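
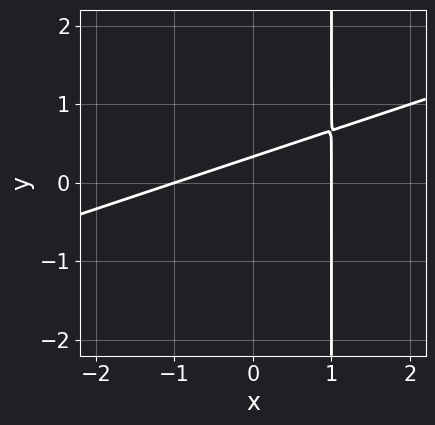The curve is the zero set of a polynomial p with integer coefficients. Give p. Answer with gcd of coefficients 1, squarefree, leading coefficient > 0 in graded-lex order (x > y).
x^2 - 3*x*y + 3*y - 1

(a) Degree: no degree-1 curve has this shape, so deg p = 2.
(b) Observable constraints: among the integer gridlines, it crosses the x-axis at x ∈ {-1, 1}.
(c) Together with the visible shape, these determine p as stated.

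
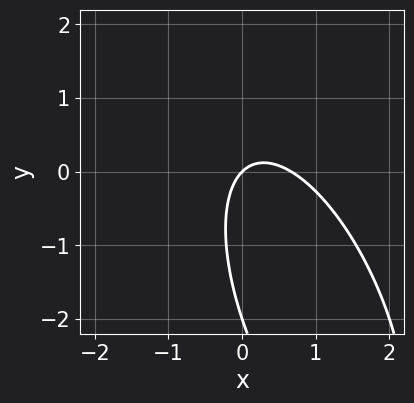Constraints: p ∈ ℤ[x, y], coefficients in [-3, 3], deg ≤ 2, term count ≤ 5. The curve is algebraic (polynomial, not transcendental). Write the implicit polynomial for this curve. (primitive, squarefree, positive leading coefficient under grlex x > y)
3*x^2 + 2*x*y + y^2 - 2*x + 2*y

(a) The degree is 2 — the shape is more complex than any degree-1 curve.
(b) Observable constraints: it meets the x-axis at x = 0 (among the integer gridlines); the y-axis gridline crossings are at y ∈ {-2, 0}.
(c) Putting this together gives p.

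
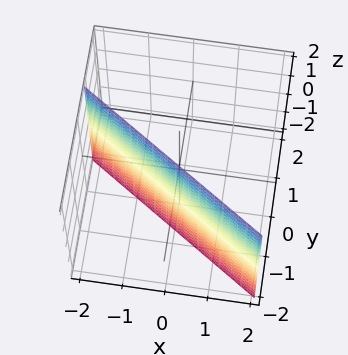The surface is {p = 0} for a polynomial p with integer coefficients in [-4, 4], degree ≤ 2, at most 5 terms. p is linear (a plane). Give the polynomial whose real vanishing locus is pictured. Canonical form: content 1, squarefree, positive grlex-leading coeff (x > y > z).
2*x + 3*y + 2

deg p = 1. The surface is flat (a plane).
From the visible intercepts: no z-intercept at any integer in the box; it meets the x-axis at x = -1 (among the integer gridlines).
Assembling these constraints gives the stated polynomial.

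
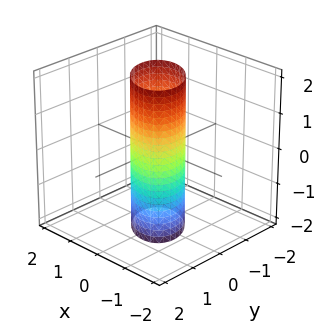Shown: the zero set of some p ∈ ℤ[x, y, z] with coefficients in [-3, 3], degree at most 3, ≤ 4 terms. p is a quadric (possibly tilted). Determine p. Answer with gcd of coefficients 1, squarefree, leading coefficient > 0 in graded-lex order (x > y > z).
First, degree: no degree-1 surface has this shape, so deg p = 2.
Next, checking where it meets the axes: the surface avoids every integer z-axis point in the box.
Finally, these observations pin down the coefficients.

3*x^2 + 2*x*y + 3*y^2 - 2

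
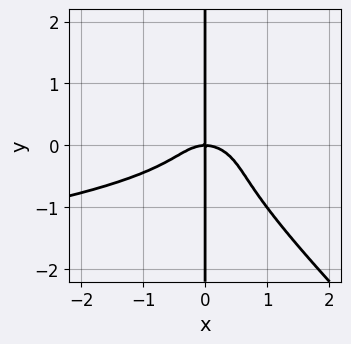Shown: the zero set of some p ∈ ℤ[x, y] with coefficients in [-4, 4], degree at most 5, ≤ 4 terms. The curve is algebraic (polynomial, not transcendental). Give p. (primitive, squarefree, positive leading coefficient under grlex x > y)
2*x^2*y^2 + 2*x*y^3 + x^3 + x*y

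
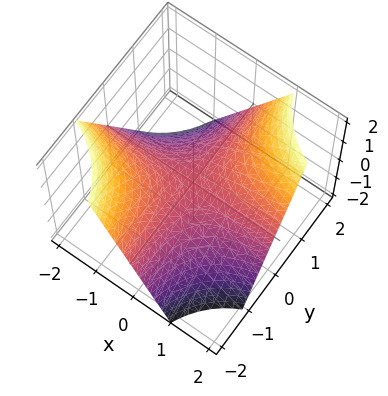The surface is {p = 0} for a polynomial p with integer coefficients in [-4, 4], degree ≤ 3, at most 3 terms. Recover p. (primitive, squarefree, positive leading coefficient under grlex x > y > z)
x*y - z

Degree: a saddle surface; a quadric, so deg p = 2.
Observable constraints: the visible x-axis segment lies entirely on the surface; it crosses the z-axis at the gridline z = 0; the visible y-axis segment lies entirely on the surface.
Putting this together gives p.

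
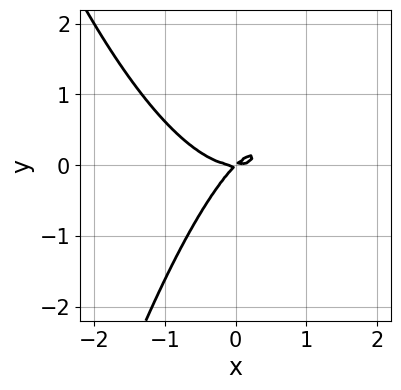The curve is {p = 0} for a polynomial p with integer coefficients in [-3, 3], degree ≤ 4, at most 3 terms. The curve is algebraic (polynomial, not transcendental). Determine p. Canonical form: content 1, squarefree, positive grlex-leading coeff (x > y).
x^3 - x*y + y^2

First, deg p = 3. No degree-2 curve has this shape.
Next, from the axis intercepts and sections: it meets the x-axis at x = 0 (among the integer gridlines); it meets the y-axis at y = 0 (among the integer gridlines).
Finally, these observations pin down the coefficients.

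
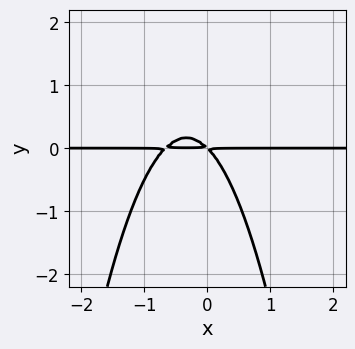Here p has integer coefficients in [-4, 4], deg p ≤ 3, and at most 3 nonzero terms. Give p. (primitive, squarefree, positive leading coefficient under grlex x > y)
3*x^2*y + 2*x*y + 2*y^2

(a) deg p = 3. The shape is more complex than any degree-2 curve.
(b) From the visible intercepts: the visible x-axis segment lies entirely on the curve.
(c) These observations pin down the coefficients.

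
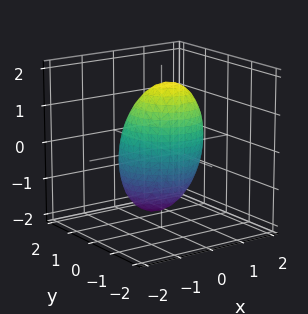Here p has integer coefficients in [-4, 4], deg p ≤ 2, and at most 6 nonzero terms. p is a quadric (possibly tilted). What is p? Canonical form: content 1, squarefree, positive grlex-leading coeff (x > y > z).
3*x^2 + x*y + 3*y^2 + y*z + z^2 - 3

(a) Degree: no degree-1 surface has this shape, so deg p = 2.
(b) From the axis intercepts and sections: among the integer gridlines, it crosses the y-axis at y ∈ {-1, 1}; the x-axis gridline crossings are at x ∈ {-1, 1}.
(c) Putting this together gives p.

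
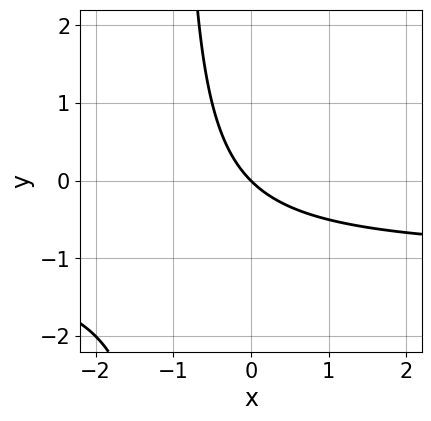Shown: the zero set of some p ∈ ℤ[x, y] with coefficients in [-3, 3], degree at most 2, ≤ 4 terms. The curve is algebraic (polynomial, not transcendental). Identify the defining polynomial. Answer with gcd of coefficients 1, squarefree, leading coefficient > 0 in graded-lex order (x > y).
x*y + x + y

1. Degree: a generic line meets the curve in up to 2 points, so deg p = 2.
2. From the visible intercepts: it crosses the y-axis at the gridline y = 0; it crosses the x-axis at the gridline x = 0.
3. These observations pin down the coefficients.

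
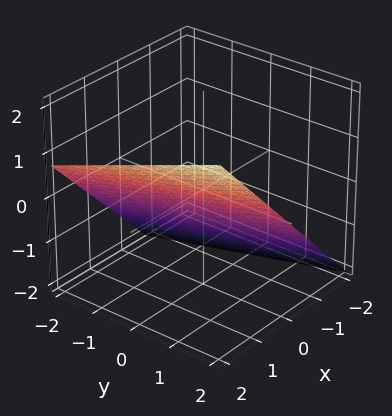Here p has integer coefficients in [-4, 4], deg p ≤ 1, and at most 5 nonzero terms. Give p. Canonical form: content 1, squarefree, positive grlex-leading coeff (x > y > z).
3*x + y - 3*z - 2

deg p = 1. Every cross-section is a straight line — this is a plane.
Against the integer gridlines: one y-axis crossing is at y = 2.
Solving for integer coefficients yields p as stated.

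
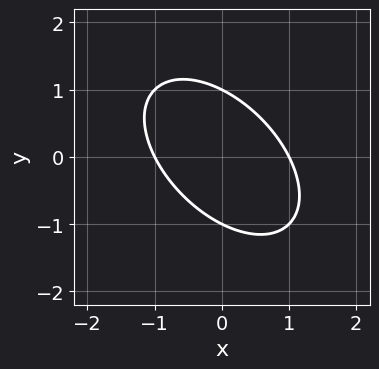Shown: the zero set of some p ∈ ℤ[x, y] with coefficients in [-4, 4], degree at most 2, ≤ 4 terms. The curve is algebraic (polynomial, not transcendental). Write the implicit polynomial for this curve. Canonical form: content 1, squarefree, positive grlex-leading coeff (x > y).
x^2 + x*y + y^2 - 1

(a) deg p = 2.
(b) Against the integer gridlines: among the integer gridlines, it crosses the x-axis at x ∈ {-1, 1}; the y-axis gridline crossings are at y ∈ {-1, 1}.
(c) Putting this together gives p.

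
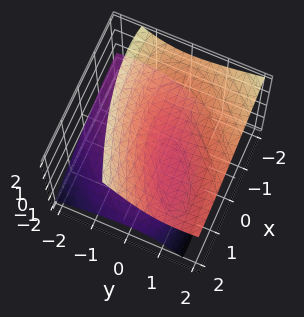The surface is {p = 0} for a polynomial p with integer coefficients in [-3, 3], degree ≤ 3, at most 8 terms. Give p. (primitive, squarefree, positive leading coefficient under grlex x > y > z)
x^2 - 2*x*y + 2*y^2 - 3*y*z - 3*z^2 + 1

(a) There are 2 components. Treating them together as one polynomial.
(b) deg p = 2. No degree-1 surface has this shape.
(c) From the axis intercepts and sections: no y-intercept at any integer in the box; the surface avoids every integer x-axis point in the box.
(d) Assembling these constraints gives the stated polynomial.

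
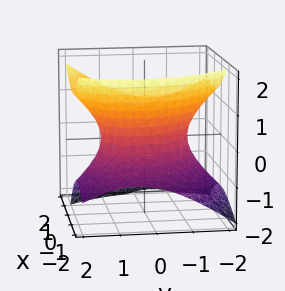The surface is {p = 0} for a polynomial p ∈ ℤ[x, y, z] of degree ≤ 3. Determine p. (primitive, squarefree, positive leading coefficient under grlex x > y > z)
(a) deg p = 2. The shape is more complex than any degree-1 surface.
(b) Observable constraints: no z-intercept at any integer in the box.
(c) Together with the visible shape, these determine p as stated.

2*x^2 + x*y - 2*x*z + 2*y^2 - 3*z^2 - 3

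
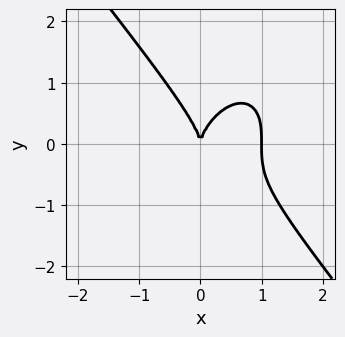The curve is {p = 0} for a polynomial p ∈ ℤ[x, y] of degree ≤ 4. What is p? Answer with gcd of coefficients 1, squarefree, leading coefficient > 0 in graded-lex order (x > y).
2*x^3 + y^3 - 2*x^2

First, deg p = 3.
Next, observable constraints: it meets the y-axis at y = 0 (among the integer gridlines); the x-axis gridline crossings are at x ∈ {0, 1}.
Finally, matching integer coefficients to the picture gives p.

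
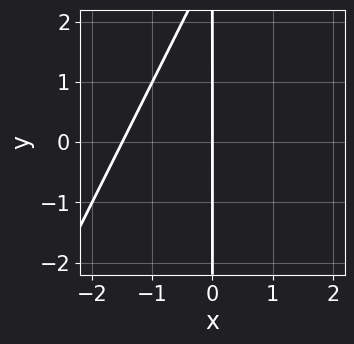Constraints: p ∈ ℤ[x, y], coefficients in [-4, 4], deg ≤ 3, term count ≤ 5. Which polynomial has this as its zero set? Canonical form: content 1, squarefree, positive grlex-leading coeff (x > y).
(a) Degree: a generic line meets the curve in up to 2 points, so deg p = 2.
(b) Checking where it meets the axes: every point of the y-axis in the box is on the curve; it crosses the x-axis at the gridline x = 0.
(c) The integer polynomial consistent with all of this is the stated p.

2*x^2 - x*y + 3*x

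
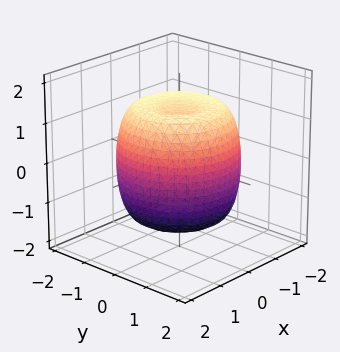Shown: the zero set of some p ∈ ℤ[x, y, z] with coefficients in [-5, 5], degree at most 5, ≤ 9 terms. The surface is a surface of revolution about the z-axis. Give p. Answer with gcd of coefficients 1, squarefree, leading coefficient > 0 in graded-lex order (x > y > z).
1. deg p = 4. No degree-3 surface has this shape.
2. Symmetry: the z-axis is an axis of rotation, so x and y enter only as x² + y².
3. Against the integer gridlines: a circular section at z = 0 has radius between 1 and 2.
4. Fitting integer coefficients to these (and the overall shape) gives p.

2*x^4 + 4*x^2*y^2 + 2*y^4 - 3*x^2 - 3*y^2 + 2*z^2 - 3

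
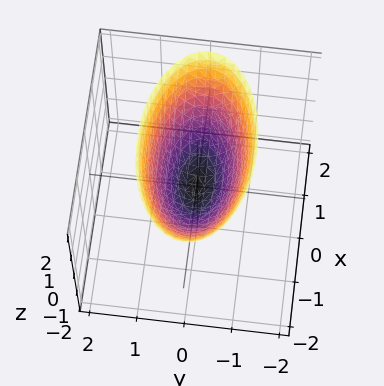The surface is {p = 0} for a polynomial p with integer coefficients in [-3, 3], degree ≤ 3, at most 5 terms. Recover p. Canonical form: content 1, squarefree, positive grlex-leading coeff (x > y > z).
First, deg p = 2. A paraboloid; a quadric.
Then, symmetries: it's symmetric under y → −y, forcing even powers of y; it's symmetric under x → −x, forcing even powers of x.
Next, from the axis intercepts and sections: one y-axis crossing is at y = 0; it crosses the z-axis at the gridline z = 0; it meets the x-axis at x = 0 (among the integer gridlines).
Finally, matching integer coefficients to the picture gives p.

x^2 + 3*y^2 - 2*z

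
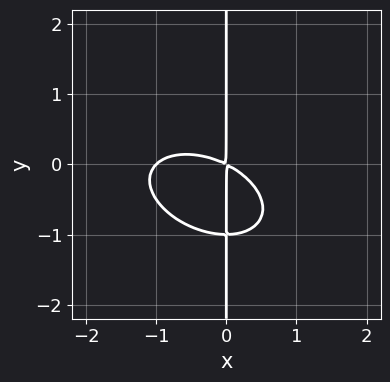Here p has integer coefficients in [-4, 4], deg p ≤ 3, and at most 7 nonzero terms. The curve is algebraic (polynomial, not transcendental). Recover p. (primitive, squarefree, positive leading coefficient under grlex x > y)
First, degree: a generic line meets the curve in up to 3 points, so deg p = 3.
Next, reading off the gridlines: every point of the y-axis in the box is on the curve; it crosses the x-axis at the gridline x = -1.
Finally, solving for integer coefficients yields p as stated.

x^3 + x^2*y + 2*x*y^2 + x^2 + 2*x*y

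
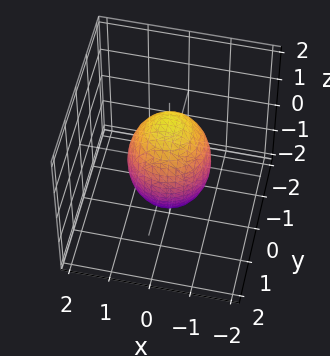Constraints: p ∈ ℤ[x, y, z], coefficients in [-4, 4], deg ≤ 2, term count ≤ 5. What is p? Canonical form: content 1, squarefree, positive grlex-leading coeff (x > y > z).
(a) deg p = 2.
(b) Symmetry: every cross-section ⟂ z is a circle, so x, y appear only via x² + y²; the z ↦ −z reflection is a symmetry, so z appears only in even powers.
(c) Against the integer gridlines: the x-axis gridline crossings are at x ∈ {-1, 1}; among the integer gridlines, it crosses the y-axis at y ∈ {-1, 1}.
(d) Putting this together gives p.

2*x^2 + 2*y^2 + z^2 - 2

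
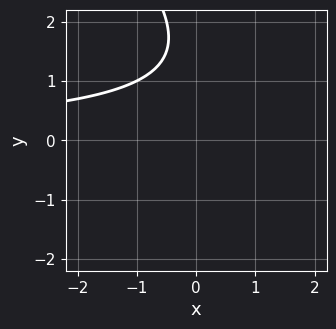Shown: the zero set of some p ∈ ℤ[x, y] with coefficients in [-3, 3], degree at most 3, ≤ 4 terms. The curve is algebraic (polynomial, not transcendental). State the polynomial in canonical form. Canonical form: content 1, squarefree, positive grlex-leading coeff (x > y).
First, the degree is 2 — no degree-1 curve has this shape.
Then, from the axis intercepts and sections: the curve avoids every integer y-axis point in the box; the curve avoids every integer x-axis point in the box.
Finally, the integer polynomial consistent with all of this is the stated p.

x*y + y^2 - 3*y + 3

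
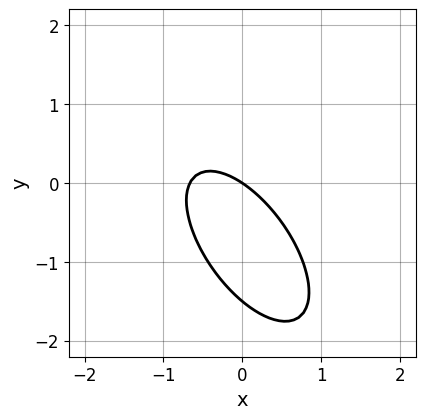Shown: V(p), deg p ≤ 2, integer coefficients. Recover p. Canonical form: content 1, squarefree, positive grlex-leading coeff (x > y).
(a) The degree is 2 — no degree-1 curve has this shape.
(b) Against the integer gridlines: one x-axis crossing is at x = 0; it crosses the y-axis at the gridline y = 0.
(c) Assembling these constraints gives the stated polynomial.

3*x^2 + 3*x*y + 2*y^2 + 2*x + 3*y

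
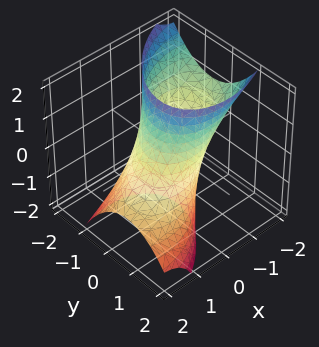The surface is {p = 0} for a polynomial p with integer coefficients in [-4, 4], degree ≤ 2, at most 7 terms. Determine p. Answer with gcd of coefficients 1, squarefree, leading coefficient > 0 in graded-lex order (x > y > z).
Degree: no degree-1 surface has this shape, so deg p = 2.
From the axis intercepts and sections: among the integer gridlines, it crosses the y-axis at y ∈ {-1, 1}; no z-intercept at any integer in the box.
Assembling these constraints gives the stated polynomial.

2*x^2 - 2*x*y + 3*x*z + 3*y^2 - 3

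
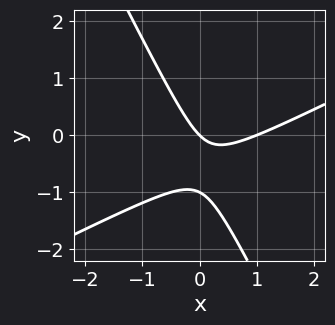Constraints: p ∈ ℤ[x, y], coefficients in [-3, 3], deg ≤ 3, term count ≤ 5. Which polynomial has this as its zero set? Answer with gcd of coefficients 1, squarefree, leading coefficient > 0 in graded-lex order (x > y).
(a) Degree: the shape is more complex than any degree-1 curve, so deg p = 2.
(b) Observable constraints: the y-axis gridline crossings are at y ∈ {-1, 0}; among the integer gridlines, it crosses the x-axis at x ∈ {0, 1}.
(c) Assembling these constraints gives the stated polynomial.

2*x^2 - 3*x*y - 2*y^2 - 2*x - 2*y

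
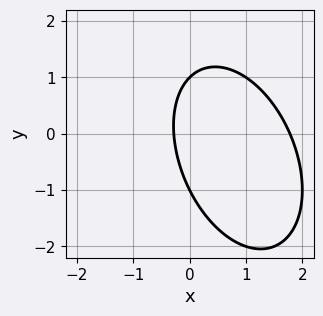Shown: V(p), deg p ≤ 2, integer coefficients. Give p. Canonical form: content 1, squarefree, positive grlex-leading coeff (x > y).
2*x^2 + x*y + y^2 - 3*x - 1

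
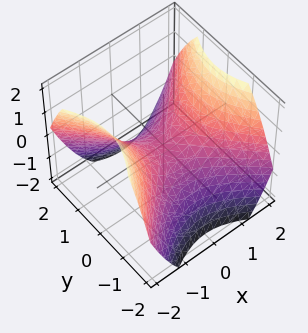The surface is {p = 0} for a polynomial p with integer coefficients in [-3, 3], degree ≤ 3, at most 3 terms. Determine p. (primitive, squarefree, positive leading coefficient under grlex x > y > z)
The degree is 2 — a hyperbolic paraboloid; a quadric.
Symmetries: mirror symmetry x ↦ −x ⇒ only even powers of x; mirror symmetry y ↦ −y ⇒ only even powers of y.
Against the integer gridlines: it crosses the y-axis at the gridline y = 0; it meets the z-axis at z = 0 (among the integer gridlines).
Assembling these constraints gives the stated polynomial.

2*x^2 - 2*y^2 - 3*z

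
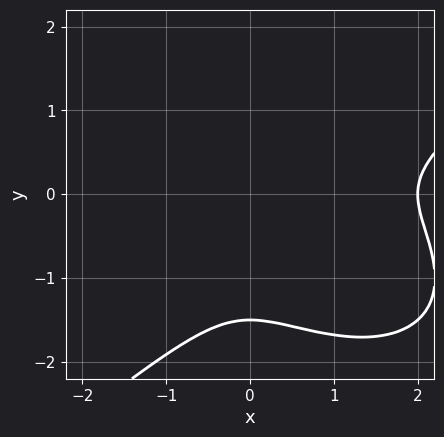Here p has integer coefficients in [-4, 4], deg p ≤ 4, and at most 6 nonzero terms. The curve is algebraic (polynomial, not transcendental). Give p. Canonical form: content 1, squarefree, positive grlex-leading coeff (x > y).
x^3 - 2*y^3 - 2*x^2 - 3*y^2

First, degree: the shape is more complex than any degree-2 curve, so deg p = 3.
Then, checking where it meets the axes: it crosses the x-axis at the gridline x = 2.
Finally, fitting integer coefficients to these (and the overall shape) gives p.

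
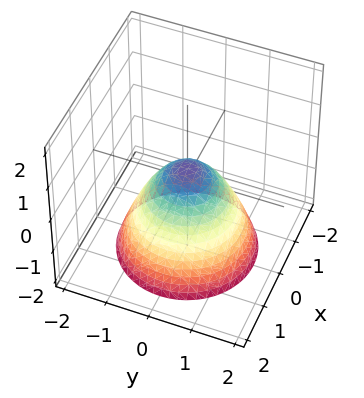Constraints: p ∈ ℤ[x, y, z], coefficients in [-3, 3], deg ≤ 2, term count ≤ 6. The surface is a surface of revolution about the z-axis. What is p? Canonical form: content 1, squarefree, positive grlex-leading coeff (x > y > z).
(a) deg p = 2.
(b) Symmetries: every cross-section ⟂ z is a circle, so x, y appear only via x² + y².
(c) Observable constraints: a circular section at z = -1 has radius between 1 and 2.
(d) These observations pin down the coefficients.

3*x^2 + 3*y^2 + 3*z - 1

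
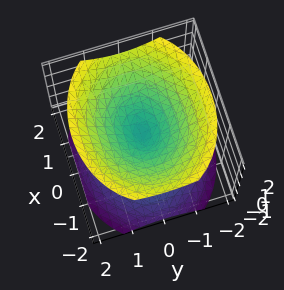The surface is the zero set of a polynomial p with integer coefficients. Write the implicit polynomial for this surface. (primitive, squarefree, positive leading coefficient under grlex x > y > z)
2*x^2 + 3*y^2 - 3*z^2

(a) I count 2 distinct pieces.
(b) Degree: a double cone through the origin; a quadric, so deg p = 2.
(c) Symmetries: the z ↦ −z reflection is a symmetry, so z appears only in even powers; mirror symmetry x ↦ −x ⇒ only even powers of x; the y ↦ −y reflection is a symmetry, so y appears only in even powers.
(d) Checking where it meets the axes: it crosses the x-axis at the gridline x = 0; one z-axis crossing is at z = 0.
(e) Assembling these constraints gives the stated polynomial.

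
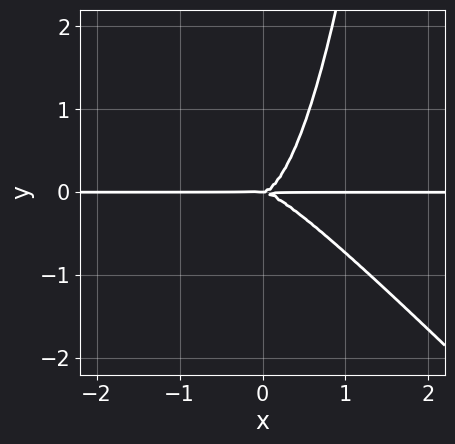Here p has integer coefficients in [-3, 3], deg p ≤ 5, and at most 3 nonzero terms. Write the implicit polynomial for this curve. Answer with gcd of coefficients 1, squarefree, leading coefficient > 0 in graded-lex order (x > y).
deg p = 4.
Observable constraints: the visible x-axis segment lies entirely on the curve; it meets the y-axis at y = 0 (among the integer gridlines).
These observations pin down the coefficients.

2*x^3*y + 2*x^2*y^2 - y^3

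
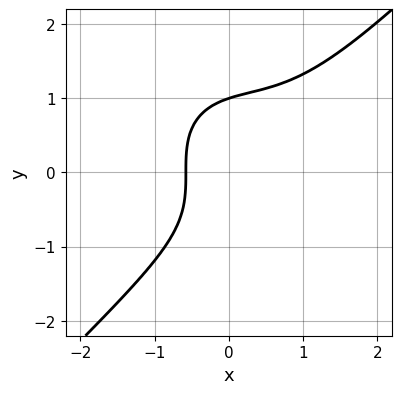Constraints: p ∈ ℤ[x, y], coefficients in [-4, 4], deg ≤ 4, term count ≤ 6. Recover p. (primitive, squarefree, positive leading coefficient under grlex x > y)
First, the degree is 3 — no degree-2 curve has this shape.
Next, reading off the gridlines: one y-axis crossing is at y = 1.
Finally, the integer polynomial consistent with all of this is the stated p.

3*x^3 - 3*y^3 - 2*x^2 + 3*x + 3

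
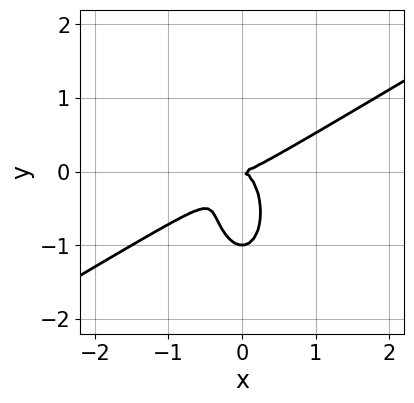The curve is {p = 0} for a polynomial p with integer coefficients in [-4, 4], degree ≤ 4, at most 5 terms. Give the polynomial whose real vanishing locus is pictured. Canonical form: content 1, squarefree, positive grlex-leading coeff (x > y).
2*x^3 - 3*x^2*y - y^3 - y^2

(a) The degree is 3 — the shape is more complex than any degree-2 curve.
(b) From the visible intercepts: the y-axis gridline crossings are at y ∈ {-1, 0}; one x-axis crossing is at x = 0.
(c) Matching integer coefficients to the picture gives p.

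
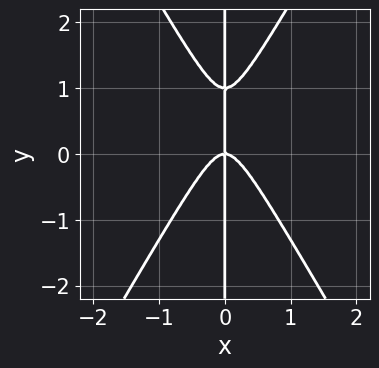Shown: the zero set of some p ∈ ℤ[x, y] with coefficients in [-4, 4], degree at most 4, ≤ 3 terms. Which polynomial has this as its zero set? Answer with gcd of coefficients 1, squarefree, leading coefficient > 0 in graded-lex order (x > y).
deg p = 3. No degree-2 curve has this shape.
Against the integer gridlines: it crosses the x-axis at the gridline x = 0; the visible y-axis segment lies entirely on the curve.
Assembling these constraints gives the stated polynomial.

3*x^3 - x*y^2 + x*y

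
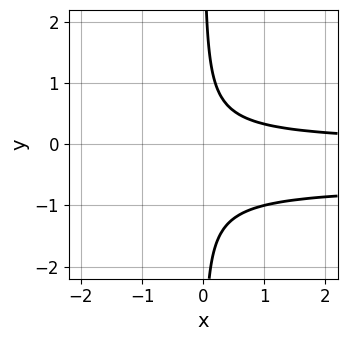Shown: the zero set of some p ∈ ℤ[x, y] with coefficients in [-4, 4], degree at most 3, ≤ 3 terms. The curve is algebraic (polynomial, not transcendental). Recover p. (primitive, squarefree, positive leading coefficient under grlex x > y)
3*x*y^2 + 2*x*y - 1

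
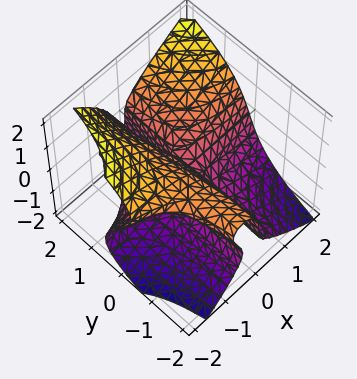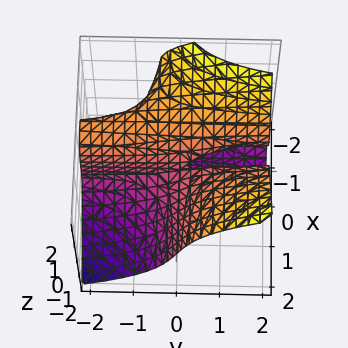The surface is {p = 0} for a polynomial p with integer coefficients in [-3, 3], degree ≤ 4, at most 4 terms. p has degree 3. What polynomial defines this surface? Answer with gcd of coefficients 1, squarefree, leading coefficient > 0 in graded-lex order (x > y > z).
1. deg p = 3.
2. From the visible intercepts: one z-axis crossing is at z = 0; every point of the x-axis in the box is on the surface; every point of the y-axis in the box is on the surface.
3. Solving for integer coefficients yields p as stated.

3*x^2*y - 2*z^3 + 2*x*y - 3*x*z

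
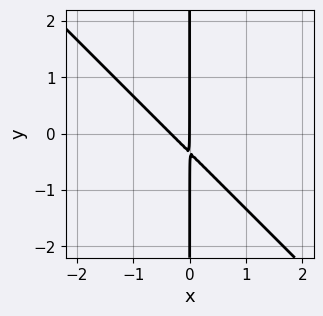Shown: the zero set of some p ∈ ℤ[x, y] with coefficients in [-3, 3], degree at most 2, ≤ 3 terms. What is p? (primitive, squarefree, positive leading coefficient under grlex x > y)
First, degree: no degree-1 curve has this shape, so deg p = 2.
Next, observable constraints: one x-axis crossing is at x = 0; every point of the y-axis in the box is on the curve.
Finally, putting this together gives p.

3*x^2 + 3*x*y + x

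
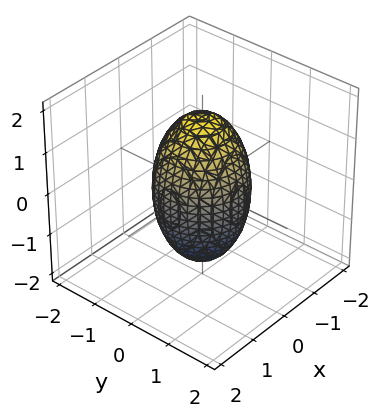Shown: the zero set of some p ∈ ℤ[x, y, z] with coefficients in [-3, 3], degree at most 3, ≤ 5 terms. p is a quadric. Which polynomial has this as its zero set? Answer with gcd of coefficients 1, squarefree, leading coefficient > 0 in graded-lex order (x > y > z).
(a) The degree is 2 — a closed, bounded, convex surface; a quadric.
(b) Symmetry: the surface is invariant under rotation about z: p = q(x² + y², z); the z ↦ −z reflection is a symmetry, so z appears only in even powers.
(c) From the visible intercepts: the x-axis gridline crossings are at x ∈ {-1, 1}; a circular section at z = 1 has radius between 0 and 1; the y-axis gridline crossings are at y ∈ {-1, 1}.
(d) These observations pin down the coefficients.

3*x^2 + 3*y^2 + z^2 - 3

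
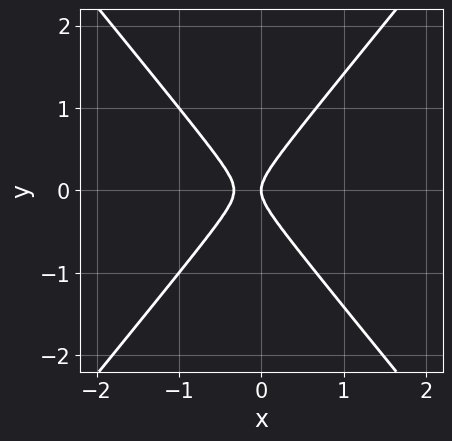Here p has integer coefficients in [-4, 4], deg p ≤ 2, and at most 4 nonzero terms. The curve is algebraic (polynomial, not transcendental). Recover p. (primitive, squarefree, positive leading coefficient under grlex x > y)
3*x^2 - 2*y^2 + x

First, the degree is 2 — a generic line meets the curve in up to 2 points.
Next, symmetries: mirror symmetry y ↦ −y ⇒ only even powers of y.
Next, checking where it meets the axes: it meets the y-axis at y = 0 (among the integer gridlines); one x-axis crossing is at x = 0.
Finally, these observations pin down the coefficients.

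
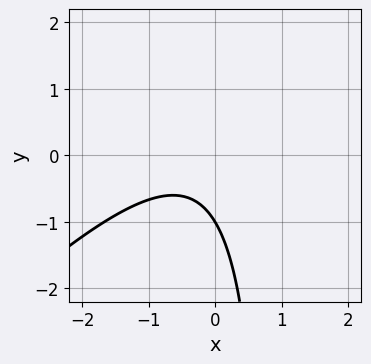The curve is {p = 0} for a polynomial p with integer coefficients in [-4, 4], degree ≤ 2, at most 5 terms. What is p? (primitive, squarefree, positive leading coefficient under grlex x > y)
3*x^2 - 3*x*y + 2*x + 3*y + 3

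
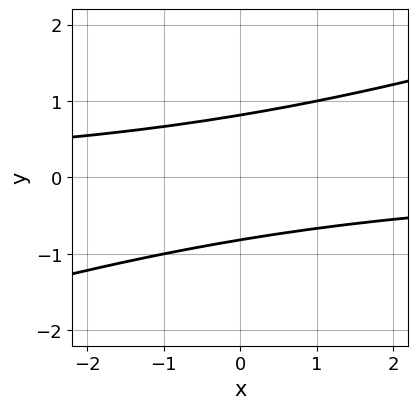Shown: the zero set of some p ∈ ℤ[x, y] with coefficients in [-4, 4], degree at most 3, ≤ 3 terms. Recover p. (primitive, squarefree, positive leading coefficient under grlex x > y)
1. The degree is 2 — the shape is more complex than any degree-1 curve.
2. Observable constraints: no x-intercept at any integer in the box.
3. Putting this together gives p.

x*y - 3*y^2 + 2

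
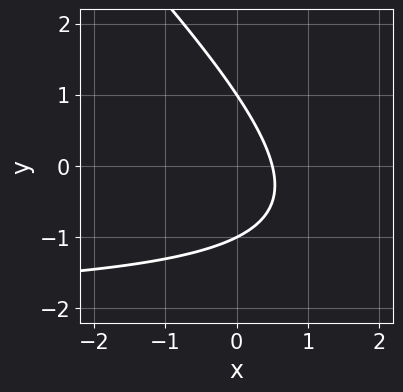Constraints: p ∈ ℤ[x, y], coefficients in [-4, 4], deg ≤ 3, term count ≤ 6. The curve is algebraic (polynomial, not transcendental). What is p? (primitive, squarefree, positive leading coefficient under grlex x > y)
The degree is 2 — no degree-1 curve has this shape.
From the axis intercepts and sections: among the integer gridlines, it crosses the y-axis at y ∈ {-1, 1}.
Together with the visible shape, these determine p as stated.

x*y + y^2 + 2*x - 1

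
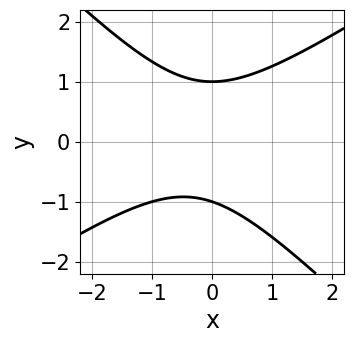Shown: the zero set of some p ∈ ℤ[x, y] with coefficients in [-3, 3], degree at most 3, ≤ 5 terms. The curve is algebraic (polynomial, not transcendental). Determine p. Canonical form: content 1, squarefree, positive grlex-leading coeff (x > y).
The degree is 2 — the shape is more complex than any degree-1 curve.
Reading off the gridlines: among the integer gridlines, it crosses the y-axis at y ∈ {-1, 1}; it misses every integer gridline on the x-axis.
The integer polynomial consistent with all of this is the stated p.

2*x^2 - x*y - 3*y^2 + x + 3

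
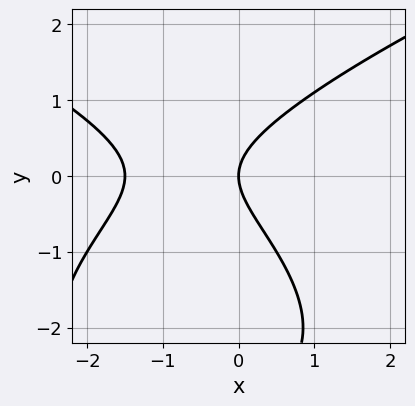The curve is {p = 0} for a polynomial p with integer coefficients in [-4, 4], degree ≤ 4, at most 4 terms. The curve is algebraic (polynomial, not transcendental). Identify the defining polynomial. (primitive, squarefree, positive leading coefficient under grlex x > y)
First, degree: the shape is more complex than any degree-2 curve, so deg p = 3.
Next, checking where it meets the axes: it crosses the y-axis at the gridline y = 0; it crosses the x-axis at the gridline x = 0.
Finally, assembling these constraints gives the stated polynomial.

y^3 - 2*x^2 + 3*y^2 - 3*x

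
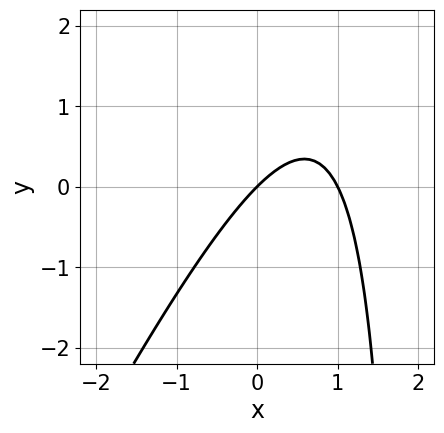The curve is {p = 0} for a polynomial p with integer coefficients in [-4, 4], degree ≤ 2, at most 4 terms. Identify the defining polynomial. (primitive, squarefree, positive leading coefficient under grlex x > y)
(a) The degree is 2 — a generic line meets the curve in up to 2 points.
(b) From the axis intercepts and sections: it crosses the y-axis at the gridline y = 0; among the integer gridlines, it crosses the x-axis at x ∈ {0, 1}.
(c) The integer polynomial consistent with all of this is the stated p.

2*x^2 - x*y - 2*x + 2*y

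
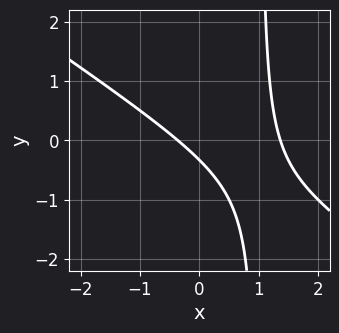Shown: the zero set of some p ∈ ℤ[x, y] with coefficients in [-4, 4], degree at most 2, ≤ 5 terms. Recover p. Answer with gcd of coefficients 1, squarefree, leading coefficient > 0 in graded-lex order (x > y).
1. deg p = 2. The shape is more complex than any degree-1 curve.
2. The integer polynomial consistent with all of this is the stated p.

2*x^2 + 3*x*y - 2*x - 3*y - 1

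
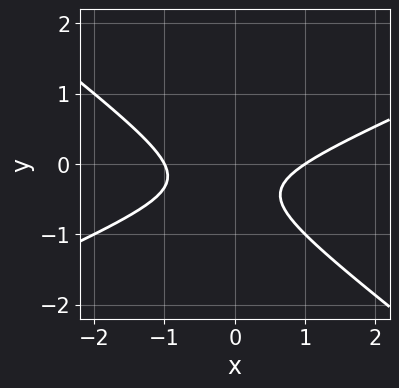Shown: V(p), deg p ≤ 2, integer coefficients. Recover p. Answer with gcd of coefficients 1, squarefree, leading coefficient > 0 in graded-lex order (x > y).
x^2 - x*y - 3*y^2 - 2*y - 1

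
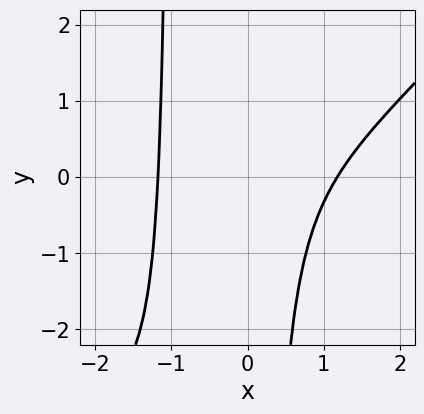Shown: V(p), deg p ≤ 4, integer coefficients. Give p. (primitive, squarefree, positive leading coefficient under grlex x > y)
First, deg p = 4. A generic line meets the curve in up to 4 points.
Next, against the integer gridlines: the curve avoids every integer y-axis point in the box.
Finally, these observations pin down the coefficients.

3*x^4 - 3*x^3*y - 3*x^2*y - 2*x^2 - 3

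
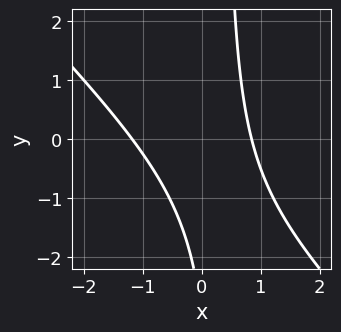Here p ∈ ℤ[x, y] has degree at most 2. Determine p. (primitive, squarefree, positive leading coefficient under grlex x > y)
1. The degree is 2 — a generic line meets the curve in up to 2 points.
2. Observable constraints: it misses every integer gridline on the y-axis.
3. Putting this together gives p.

3*x^2 + 3*x*y + x - y - 3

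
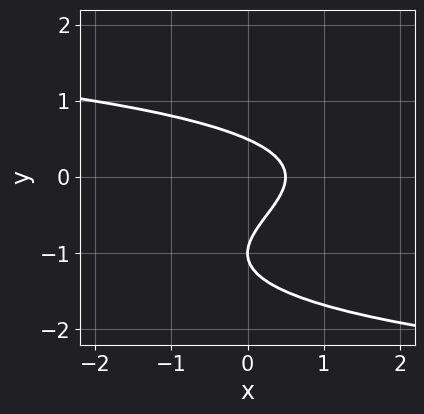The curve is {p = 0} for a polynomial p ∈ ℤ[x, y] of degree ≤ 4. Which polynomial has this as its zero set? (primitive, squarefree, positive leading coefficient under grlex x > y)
(a) The degree is 3 — a generic line meets the curve in up to 3 points.
(b) Observable constraints: it crosses the y-axis at the gridline y = -1.
(c) Fitting integer coefficients to these (and the overall shape) gives p.

2*y^3 + 3*y^2 + 2*x - 1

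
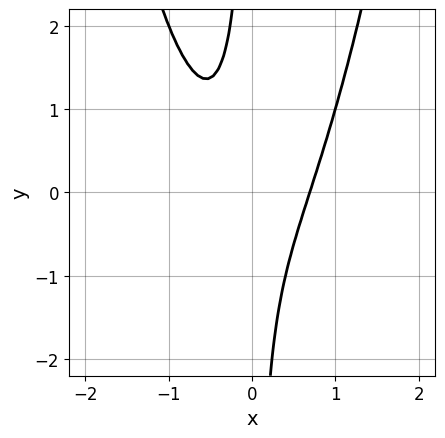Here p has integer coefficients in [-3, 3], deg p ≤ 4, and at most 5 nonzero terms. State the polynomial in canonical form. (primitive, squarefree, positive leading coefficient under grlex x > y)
3*x^3 - 2*x*y - 1

1. The degree is 3 — a generic line meets the curve in up to 3 points.
2. Observable constraints: no y-intercept at any integer in the box.
3. Putting this together gives p.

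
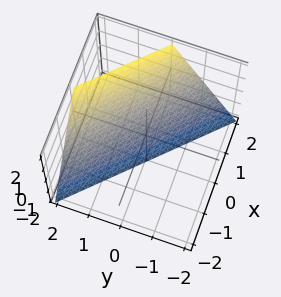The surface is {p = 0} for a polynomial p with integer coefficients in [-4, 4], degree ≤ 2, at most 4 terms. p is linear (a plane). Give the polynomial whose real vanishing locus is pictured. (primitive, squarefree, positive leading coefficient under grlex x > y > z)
2*x + 2*y - z - 2

First, the degree is 1 — the surface is flat (a plane).
Then, from the axis intercepts and sections: it crosses the y-axis at the gridline y = 1; it crosses the x-axis at the gridline x = 1; it meets the z-axis at z = -2 (among the integer gridlines).
Finally, the integer polynomial consistent with all of this is the stated p.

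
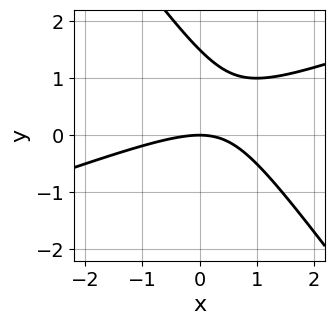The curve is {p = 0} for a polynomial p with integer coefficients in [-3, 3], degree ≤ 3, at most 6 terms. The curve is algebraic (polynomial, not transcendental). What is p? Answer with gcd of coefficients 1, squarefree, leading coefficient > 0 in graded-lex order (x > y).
The degree is 2 — no degree-1 curve has this shape.
Observable constraints: it crosses the y-axis at the gridline y = 0; it meets the x-axis at x = 0 (among the integer gridlines).
Together with the visible shape, these determine p as stated.

x^2 - 2*x*y - 2*y^2 + 3*y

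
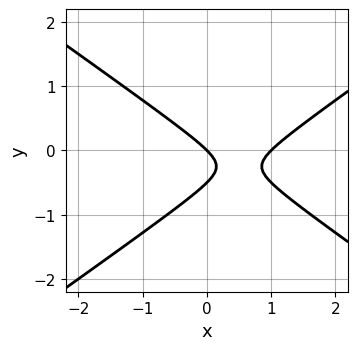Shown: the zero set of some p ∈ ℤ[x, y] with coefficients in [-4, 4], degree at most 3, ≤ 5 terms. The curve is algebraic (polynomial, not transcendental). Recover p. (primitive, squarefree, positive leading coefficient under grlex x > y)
x^2 - 2*y^2 - x - y

1. deg p = 2. The shape is more complex than any degree-1 curve.
2. From the axis intercepts and sections: the x-axis gridline crossings are at x ∈ {0, 1}; one y-axis crossing is at y = 0.
3. Together with the visible shape, these determine p as stated.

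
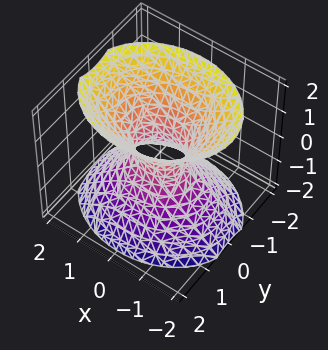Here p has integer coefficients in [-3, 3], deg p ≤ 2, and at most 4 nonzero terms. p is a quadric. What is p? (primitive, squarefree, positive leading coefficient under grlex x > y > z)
2*x^2 + 3*y^2 - 2*z^2 - 1

deg p = 2.
Symmetries: it's symmetric under x → −x, forcing even powers of x; it's symmetric under y → −y, forcing even powers of y; the z ↦ −z reflection is a symmetry, so z appears only in even powers.
Checking where it meets the axes: the surface avoids every integer z-axis point in the box.
Putting this together gives p.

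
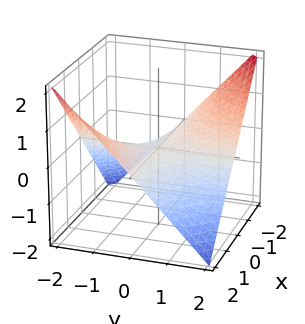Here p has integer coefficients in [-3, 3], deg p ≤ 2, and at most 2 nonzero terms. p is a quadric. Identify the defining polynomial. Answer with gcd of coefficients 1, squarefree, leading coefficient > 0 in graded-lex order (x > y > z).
1. Degree: a hyperbolic paraboloid; a quadric, so deg p = 2.
2. Against the integer gridlines: every point of the y-axis in the box is on the surface; the visible x-axis segment lies entirely on the surface; it meets the z-axis at z = 0 (among the integer gridlines).
3. Together with the visible shape, these determine p as stated.

x*y + 2*z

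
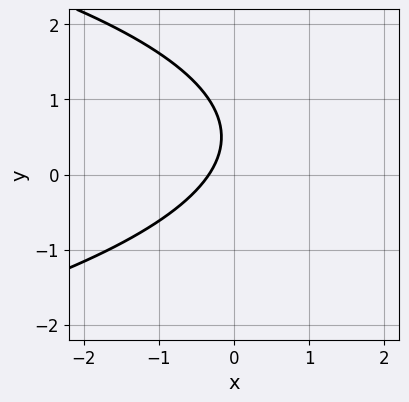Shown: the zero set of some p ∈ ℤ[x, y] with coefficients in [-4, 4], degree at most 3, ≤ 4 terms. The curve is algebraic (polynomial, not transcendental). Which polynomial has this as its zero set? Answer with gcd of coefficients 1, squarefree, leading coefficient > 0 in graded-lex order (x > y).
First, degree: the shape is more complex than any degree-1 curve, so deg p = 2.
Next, reading off the gridlines: the curve avoids every integer y-axis point in the box.
Finally, matching integer coefficients to the picture gives p.

2*y^2 + 3*x - 2*y + 1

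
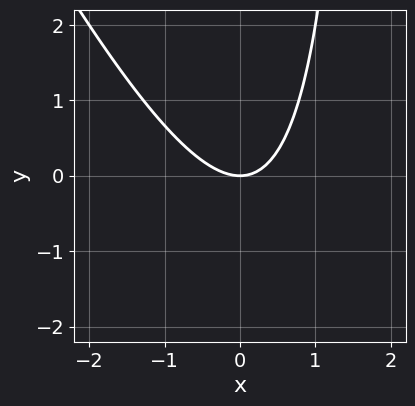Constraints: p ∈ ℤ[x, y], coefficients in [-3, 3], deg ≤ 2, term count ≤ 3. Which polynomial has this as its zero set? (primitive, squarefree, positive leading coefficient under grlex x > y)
2*x^2 + x*y - 2*y

First, the degree is 2 — no degree-1 curve has this shape.
Next, from the visible intercepts: it meets the x-axis at x = 0 (among the integer gridlines); it meets the y-axis at y = 0 (among the integer gridlines).
Finally, assembling these constraints gives the stated polynomial.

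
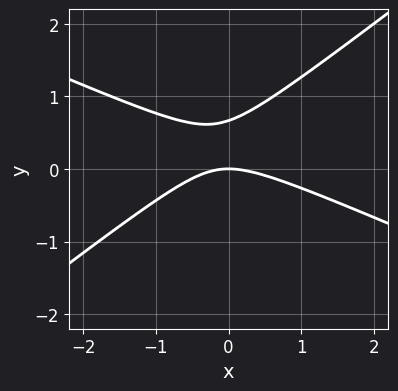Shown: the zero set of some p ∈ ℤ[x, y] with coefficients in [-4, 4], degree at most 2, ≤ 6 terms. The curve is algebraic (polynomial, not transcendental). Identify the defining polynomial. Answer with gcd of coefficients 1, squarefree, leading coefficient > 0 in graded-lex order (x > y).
1. deg p = 2. The shape is more complex than any degree-1 curve.
2. Checking where it meets the axes: it meets the y-axis at y = 0 (among the integer gridlines); it meets the x-axis at x = 0 (among the integer gridlines).
3. Assembling these constraints gives the stated polynomial.

x^2 + x*y - 3*y^2 + 2*y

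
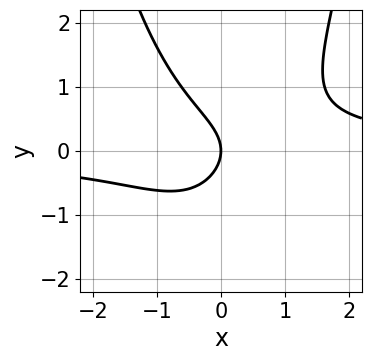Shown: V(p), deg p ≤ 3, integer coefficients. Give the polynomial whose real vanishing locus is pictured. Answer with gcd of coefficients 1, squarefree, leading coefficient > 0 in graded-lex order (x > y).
(a) Degree: the shape is more complex than any degree-2 curve, so deg p = 3.
(b) Against the integer gridlines: one y-axis crossing is at y = 0; one x-axis crossing is at x = 0.
(c) Putting this together gives p.

x^2*y - y^2 - x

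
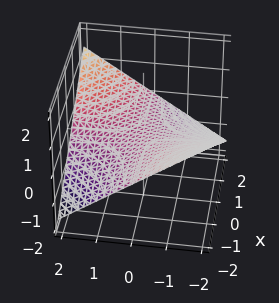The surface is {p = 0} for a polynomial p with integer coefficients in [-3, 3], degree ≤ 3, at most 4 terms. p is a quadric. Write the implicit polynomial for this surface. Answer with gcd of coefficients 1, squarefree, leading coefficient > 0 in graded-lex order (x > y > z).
1. deg p = 2. A hyperbolic paraboloid; a quadric.
2. From the axis intercepts and sections: the visible x-axis segment lies entirely on the surface; it crosses the z-axis at the gridline z = 0.
3. The integer polynomial consistent with all of this is the stated p. Check: (0, 2, 0) on the y-axis lies on the surface, and p(0, 2, 0) = 0. ✓

x*y - 3*z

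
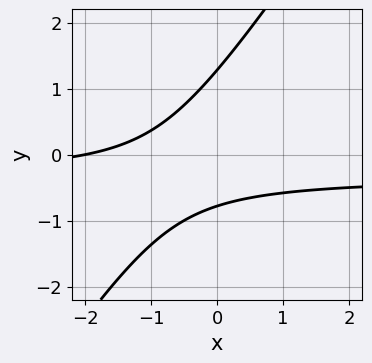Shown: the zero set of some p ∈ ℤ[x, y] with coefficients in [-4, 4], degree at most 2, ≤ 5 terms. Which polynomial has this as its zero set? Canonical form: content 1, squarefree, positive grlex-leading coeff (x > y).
3*x*y - 2*y^2 + x + y + 2

1. The degree is 2 — no degree-1 curve has this shape.
2. Observable constraints: it crosses the x-axis at the gridline x = -2.
3. Together with the visible shape, these determine p as stated.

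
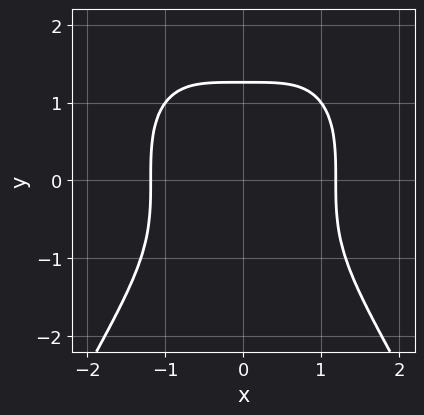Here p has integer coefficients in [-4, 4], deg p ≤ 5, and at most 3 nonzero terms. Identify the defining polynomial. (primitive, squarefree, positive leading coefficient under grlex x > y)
(a) The degree is 4 — a generic line meets the curve in up to 4 points.
(b) Symmetries: the x ↦ −x reflection is a symmetry, so x appears only in even powers.
(c) Solving for integer coefficients yields p as stated.

x^4 + y^3 - 2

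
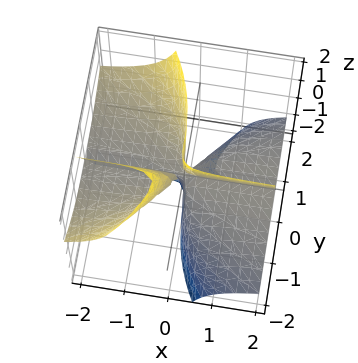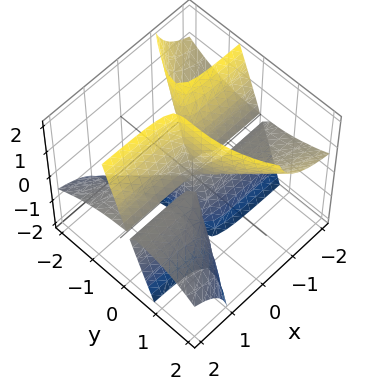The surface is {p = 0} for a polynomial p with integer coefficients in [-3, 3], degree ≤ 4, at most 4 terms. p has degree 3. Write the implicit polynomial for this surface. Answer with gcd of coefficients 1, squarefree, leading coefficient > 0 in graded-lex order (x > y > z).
3*x*y*z + x*z^2 + y^3

1. The picture has 3 separate pieces.
2. Degree: a generic line meets the surface in up to 3 points, so deg p = 3.
3. Checking where it meets the axes: every point of the z-axis in the box is on the surface; the visible x-axis segment lies entirely on the surface; it crosses the y-axis at the gridline y = 0.
4. Putting this together gives p.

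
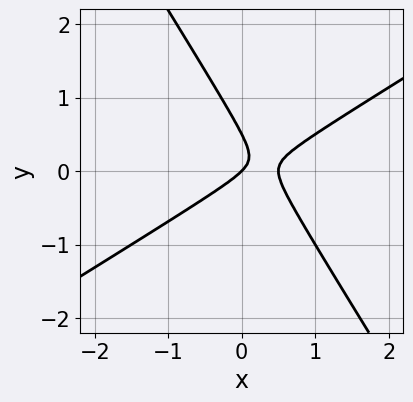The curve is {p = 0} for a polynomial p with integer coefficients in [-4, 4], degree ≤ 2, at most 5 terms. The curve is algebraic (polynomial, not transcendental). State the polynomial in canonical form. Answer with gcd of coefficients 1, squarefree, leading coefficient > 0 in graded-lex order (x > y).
2*x^2 - 2*x*y - 2*y^2 - x + y

First, deg p = 2. No degree-1 curve has this shape.
Then, from the axis intercepts and sections: one x-axis crossing is at x = 0; one y-axis crossing is at y = 0.
Finally, together with the visible shape, these determine p as stated.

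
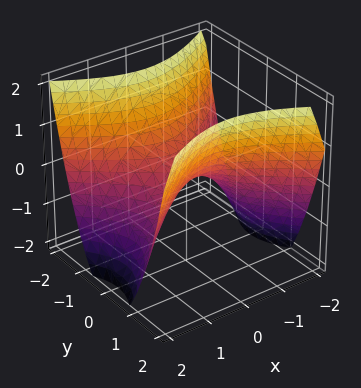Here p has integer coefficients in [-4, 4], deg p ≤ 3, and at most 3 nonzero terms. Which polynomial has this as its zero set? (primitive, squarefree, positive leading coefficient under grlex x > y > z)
2*x^2 - 3*y^2 + 3*z

(a) deg p = 2. A hyperbolic paraboloid; a quadric.
(b) Symmetries: the x ↦ −x reflection is a symmetry, so x appears only in even powers; the y ↦ −y reflection is a symmetry, so y appears only in even powers.
(c) Observable constraints: it meets the x-axis at x = 0 (among the integer gridlines); it meets the y-axis at y = 0 (among the integer gridlines); one z-axis crossing is at z = 0.
(d) These observations pin down the coefficients.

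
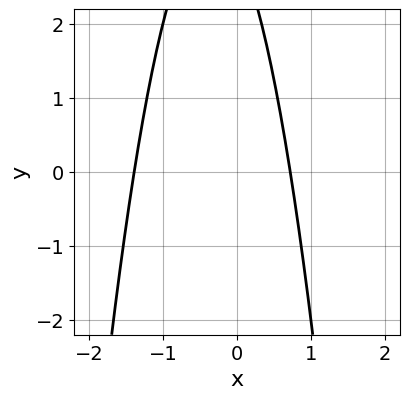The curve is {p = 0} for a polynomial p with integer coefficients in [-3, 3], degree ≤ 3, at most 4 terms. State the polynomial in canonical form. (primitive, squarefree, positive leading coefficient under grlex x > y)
Degree: no degree-1 curve has this shape, so deg p = 2.
Against the integer gridlines: no y-intercept at any integer in the box.
The integer polynomial consistent with all of this is the stated p.

3*x^2 + 2*x + y - 3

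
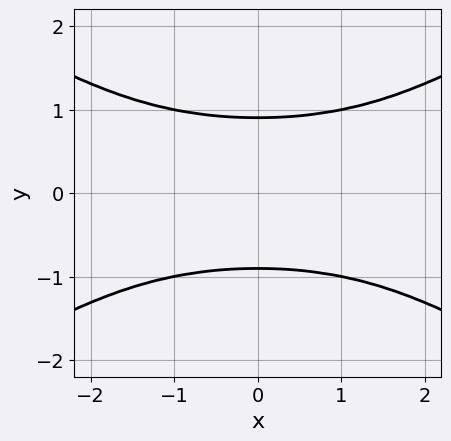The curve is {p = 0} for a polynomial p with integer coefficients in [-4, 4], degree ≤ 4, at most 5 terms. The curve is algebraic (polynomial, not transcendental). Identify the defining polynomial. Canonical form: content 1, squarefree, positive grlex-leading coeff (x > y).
x^2*y^2 - 3*y^4 + 2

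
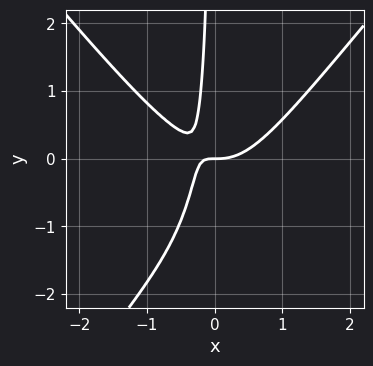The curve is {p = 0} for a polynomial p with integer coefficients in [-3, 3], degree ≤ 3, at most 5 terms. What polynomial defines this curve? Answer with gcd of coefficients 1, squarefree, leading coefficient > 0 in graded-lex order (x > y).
First, the degree is 3 — the shape is more complex than any degree-2 curve.
Next, from the visible intercepts: one y-axis crossing is at y = 0; it meets the x-axis at x = 0 (among the integer gridlines).
Finally, fitting integer coefficients to these (and the overall shape) gives p.

3*x^3 - 2*x*y^2 - 3*x*y - y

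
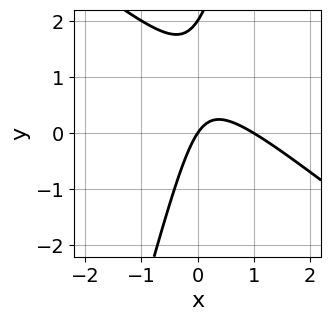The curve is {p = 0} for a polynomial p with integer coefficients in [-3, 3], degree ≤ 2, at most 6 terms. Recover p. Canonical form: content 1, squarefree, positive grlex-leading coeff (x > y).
1. deg p = 2. The shape is more complex than any degree-1 curve.
2. Reading off the gridlines: the x-axis gridline crossings are at x ∈ {0, 1}; the y-axis gridline crossings are at y ∈ {0, 2}.
3. Putting this together gives p.

3*x^2 + 3*x*y - y^2 - 3*x + 2*y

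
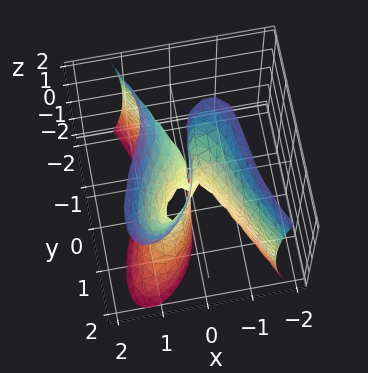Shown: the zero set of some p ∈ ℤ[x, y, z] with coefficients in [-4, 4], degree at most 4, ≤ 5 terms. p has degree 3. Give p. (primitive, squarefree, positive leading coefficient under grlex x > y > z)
1. deg p = 3.
2. Checking where it meets the axes: the visible z-axis segment lies entirely on the surface; it crosses the x-axis at the gridline x = 0; one y-axis crossing is at y = 0.
3. Putting this together gives p.

3*x^3 - x^2*y - x*z^2 + y^3 - 2*x*y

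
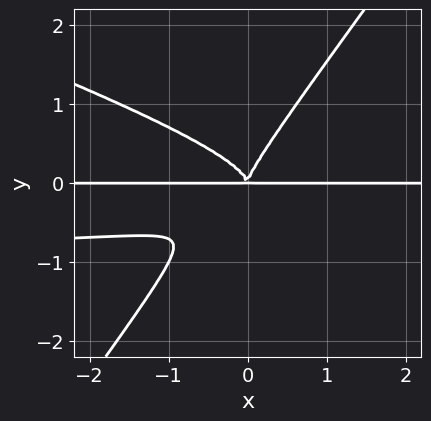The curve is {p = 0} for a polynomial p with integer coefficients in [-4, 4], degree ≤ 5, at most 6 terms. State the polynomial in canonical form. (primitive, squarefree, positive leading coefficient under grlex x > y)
The degree is 4 — the shape is more complex than any degree-3 curve.
Checking where it meets the axes: the visible x-axis segment lies entirely on the curve.
Solving for integer coefficients yields p as stated.

x^2*y^2 + 2*x*y^3 - 2*y^4 + x^2*y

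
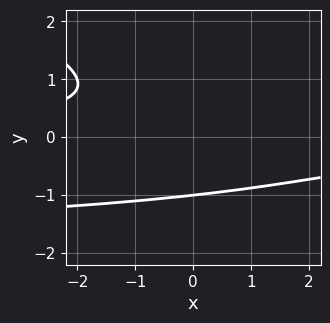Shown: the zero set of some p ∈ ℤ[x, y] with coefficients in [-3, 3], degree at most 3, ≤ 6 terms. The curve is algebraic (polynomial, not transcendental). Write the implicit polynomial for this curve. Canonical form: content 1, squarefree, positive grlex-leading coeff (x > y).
x*y^2 + 3*y^3 + 2*x*y + 3

(a) deg p = 3.
(b) Observable constraints: one y-axis crossing is at y = -1; the curve avoids every integer x-axis point in the box.
(c) Together with the visible shape, these determine p as stated.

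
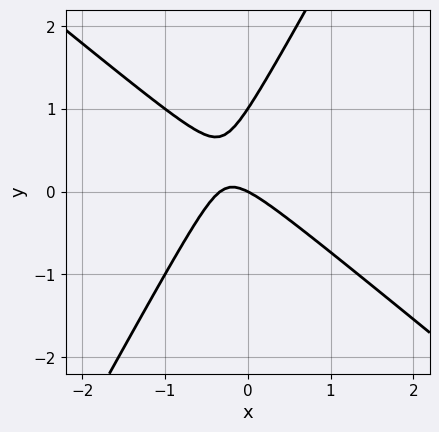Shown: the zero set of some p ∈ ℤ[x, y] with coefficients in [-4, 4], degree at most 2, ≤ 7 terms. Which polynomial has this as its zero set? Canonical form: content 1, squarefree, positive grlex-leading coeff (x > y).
(a) deg p = 2.
(b) From the axis intercepts and sections: the y-axis gridline crossings are at y ∈ {0, 1}; it crosses the x-axis at the gridline x = 0.
(c) Matching integer coefficients to the picture gives p.

3*x^2 + 2*x*y - 2*y^2 + x + 2*y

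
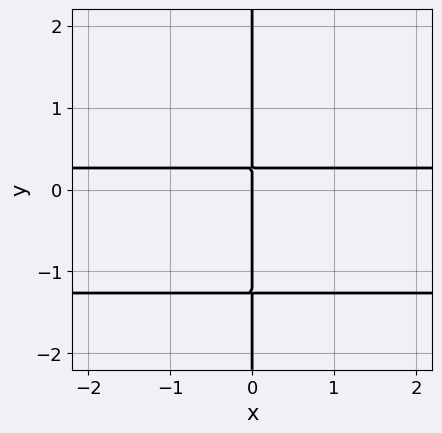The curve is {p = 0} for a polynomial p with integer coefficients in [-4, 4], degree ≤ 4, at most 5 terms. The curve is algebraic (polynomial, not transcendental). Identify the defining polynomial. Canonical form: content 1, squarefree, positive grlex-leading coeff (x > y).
Degree: the shape is more complex than any degree-2 curve, so deg p = 3.
Reading off the gridlines: it meets the x-axis at x = 0 (among the integer gridlines); every point of the y-axis in the box is on the curve.
Fitting integer coefficients to these (and the overall shape) gives p.

3*x*y^2 + 3*x*y - x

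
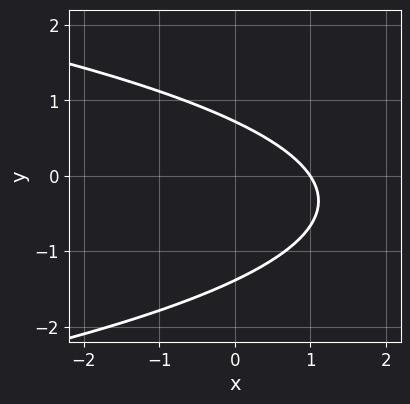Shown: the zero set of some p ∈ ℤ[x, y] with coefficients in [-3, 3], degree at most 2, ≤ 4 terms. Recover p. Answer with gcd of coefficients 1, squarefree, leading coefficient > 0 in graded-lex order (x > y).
3*y^2 + 3*x + 2*y - 3

(a) deg p = 2.
(b) Observable constraints: it crosses the x-axis at the gridline x = 1.
(c) Together with the visible shape, these determine p as stated.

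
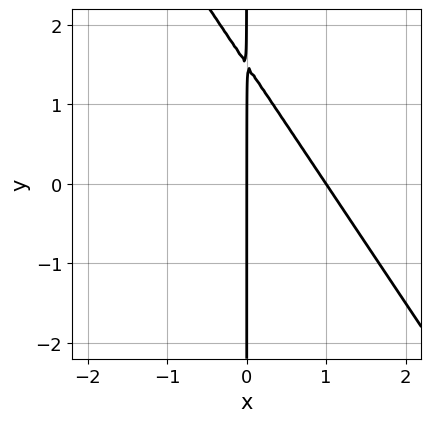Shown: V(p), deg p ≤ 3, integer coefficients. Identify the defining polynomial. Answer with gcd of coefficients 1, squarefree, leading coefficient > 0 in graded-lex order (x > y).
The degree is 2 — a generic line meets the curve in up to 2 points.
Against the integer gridlines: the x-axis gridline crossings are at x ∈ {0, 1}; every point of the y-axis in the box is on the curve.
Solving for integer coefficients yields p as stated.

3*x^2 + 2*x*y - 3*x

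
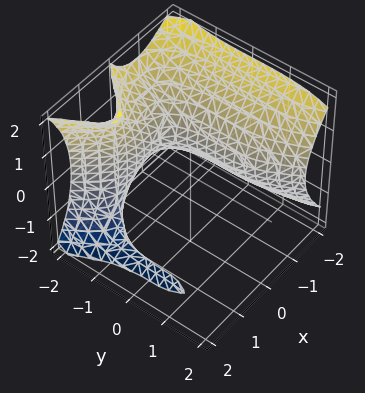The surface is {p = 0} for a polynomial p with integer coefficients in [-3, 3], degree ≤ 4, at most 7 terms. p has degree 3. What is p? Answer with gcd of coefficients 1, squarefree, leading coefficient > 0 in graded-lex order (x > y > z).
1. deg p = 3. No degree-2 surface has this shape.
2. Against the integer gridlines: the surface avoids every integer z-axis point in the box.
3. Solving for integer coefficients yields p as stated.

3*x^3 - 3*x*z^2 + y^3 + 2*z^2 + 2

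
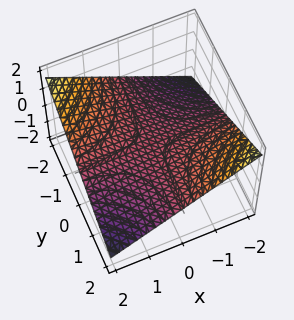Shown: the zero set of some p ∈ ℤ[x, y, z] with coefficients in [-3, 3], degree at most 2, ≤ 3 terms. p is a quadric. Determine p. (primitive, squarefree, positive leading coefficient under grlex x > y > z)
x*y + 3*z

1. Degree: a hyperbolic paraboloid; a quadric, so deg p = 2.
2. Reading off the gridlines: it crosses the z-axis at the gridline z = 0; the visible x-axis segment lies entirely on the surface; the visible y-axis segment lies entirely on the surface.
3. Putting this together gives p.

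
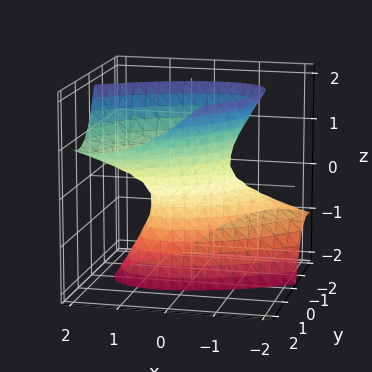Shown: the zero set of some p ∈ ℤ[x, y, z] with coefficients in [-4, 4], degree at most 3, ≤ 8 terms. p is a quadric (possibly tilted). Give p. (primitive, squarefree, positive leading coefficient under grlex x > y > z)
2*x^2 - 3*x*y + 3*y^2 - 3*y*z - z^2 - 1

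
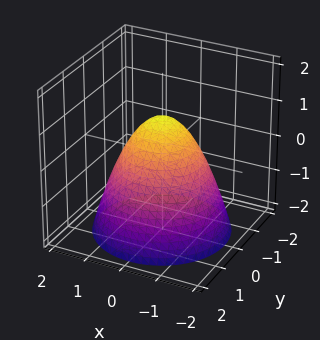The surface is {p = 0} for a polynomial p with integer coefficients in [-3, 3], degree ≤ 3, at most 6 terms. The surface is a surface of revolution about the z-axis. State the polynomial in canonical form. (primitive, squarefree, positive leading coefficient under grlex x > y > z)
First, degree: no degree-1 surface has this shape, so deg p = 2.
Next, by symmetry, the surface is invariant under rotation about z: p = q(x² + y², z).
Next, reading off the gridlines: the y-axis gridline crossings are at y ∈ {-1, 1}; the x-axis gridline crossings are at x ∈ {-1, 1}; a circular section at z = -1 has radius between 1 and 2; it crosses the z-axis at the gridline z = 1.
Finally, the integer polynomial consistent with all of this is the stated p.

x^2 + y^2 + z - 1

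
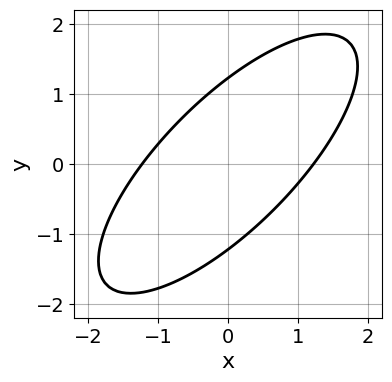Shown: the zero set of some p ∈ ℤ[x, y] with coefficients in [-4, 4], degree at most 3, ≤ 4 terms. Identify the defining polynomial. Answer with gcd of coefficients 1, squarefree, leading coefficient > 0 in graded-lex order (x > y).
2*x^2 - 3*x*y + 2*y^2 - 3

(a) deg p = 2. The shape is more complex than any degree-1 curve.
(b) Putting this together gives p.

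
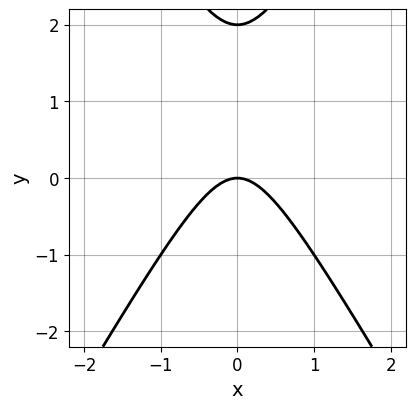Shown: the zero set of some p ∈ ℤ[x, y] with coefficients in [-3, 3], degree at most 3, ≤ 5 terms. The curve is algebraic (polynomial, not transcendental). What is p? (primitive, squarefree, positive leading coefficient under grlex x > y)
Degree: the shape is more complex than any degree-1 curve, so deg p = 2.
Symmetries: the x ↦ −x reflection is a symmetry, so x appears only in even powers.
From the axis intercepts and sections: among the integer gridlines, it crosses the y-axis at y ∈ {0, 2}; it crosses the x-axis at the gridline x = 0.
Fitting integer coefficients to these (and the overall shape) gives p.

3*x^2 - y^2 + 2*y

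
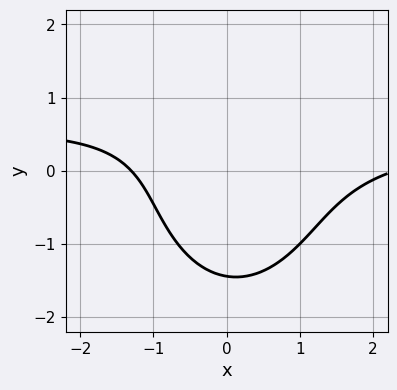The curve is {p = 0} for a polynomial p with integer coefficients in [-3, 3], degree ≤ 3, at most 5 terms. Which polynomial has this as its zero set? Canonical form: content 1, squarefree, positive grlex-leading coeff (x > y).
2*x^2*y + y^3 - x^2 + x + 3

Degree: a generic line meets the curve in up to 3 points, so deg p = 3.
Putting this together gives p.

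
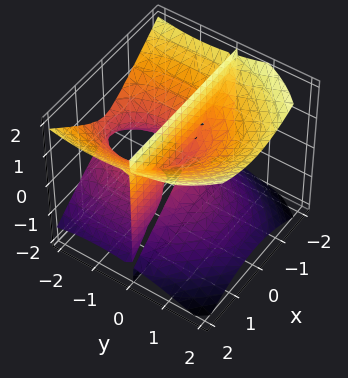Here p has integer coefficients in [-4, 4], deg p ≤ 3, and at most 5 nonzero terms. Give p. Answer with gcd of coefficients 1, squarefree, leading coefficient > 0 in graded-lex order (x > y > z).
(a) Degree: no degree-2 surface has this shape, so deg p = 3.
(b) Observable constraints: every point of the z-axis in the box is on the surface; every point of the x-axis in the box is on the surface; one y-axis crossing is at y = -2.
(c) Together with the visible shape, these determine p as stated.

2*x^2*y + y^3 - 3*y*z^2 + 2*y^2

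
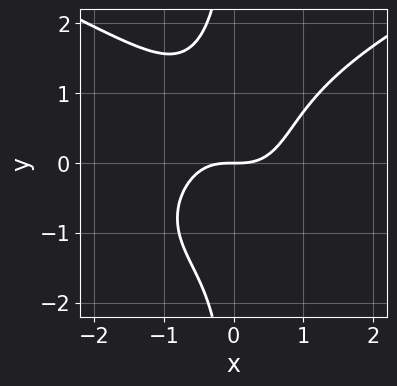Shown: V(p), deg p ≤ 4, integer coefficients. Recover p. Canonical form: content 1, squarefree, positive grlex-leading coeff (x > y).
2*x*y^3 - 3*x^3 + 3*y

1. deg p = 4. The shape is more complex than any degree-3 curve.
2. From the axis intercepts and sections: it meets the x-axis at x = 0 (among the integer gridlines); one y-axis crossing is at y = 0.
3. These observations pin down the coefficients.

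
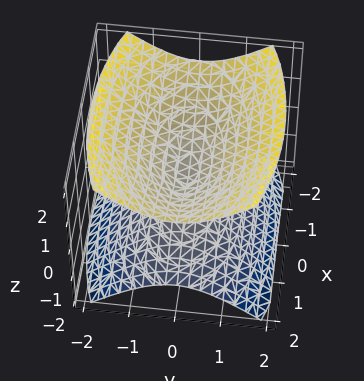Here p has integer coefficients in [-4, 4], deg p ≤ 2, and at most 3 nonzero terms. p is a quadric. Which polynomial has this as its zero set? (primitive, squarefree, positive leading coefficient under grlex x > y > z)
First, I count 2 distinct pieces. They look like related sheets of one shape, so recover p as a whole.
Then, deg p = 2. A double cone through the origin; a quadric.
Then, symmetries: the x ↦ −x reflection is a symmetry, so x appears only in even powers; mirror symmetry y ↦ −y ⇒ only even powers of y; the z ↦ −z reflection is a symmetry, so z appears only in even powers.
Then, from the visible intercepts: it meets the y-axis at y = 0 (among the integer gridlines); one x-axis crossing is at x = 0; one z-axis crossing is at z = 0.
Finally, assembling these constraints gives the stated polynomial.

x^2 + 3*y^2 - 3*z^2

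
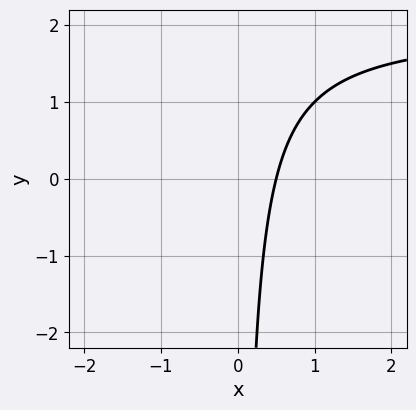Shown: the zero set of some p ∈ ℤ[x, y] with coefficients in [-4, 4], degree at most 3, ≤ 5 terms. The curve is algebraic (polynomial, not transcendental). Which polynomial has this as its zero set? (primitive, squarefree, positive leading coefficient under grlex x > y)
First, the degree is 2 — the shape is more complex than any degree-1 curve.
Next, from the axis intercepts and sections: it misses every integer gridline on the y-axis.
Finally, matching integer coefficients to the picture gives p.

x*y - 2*x + 1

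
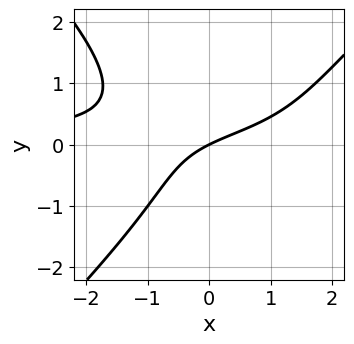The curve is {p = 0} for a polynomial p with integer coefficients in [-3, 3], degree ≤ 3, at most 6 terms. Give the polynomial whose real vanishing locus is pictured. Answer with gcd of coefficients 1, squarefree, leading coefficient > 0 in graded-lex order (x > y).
x^2*y - y^3 - x*y + x - 2*y

1. The degree is 3 — a generic line meets the curve in up to 3 points.
2. Checking where it meets the axes: it meets the x-axis at x = 0 (among the integer gridlines); it meets the y-axis at y = 0 (among the integer gridlines).
3. These observations pin down the coefficients.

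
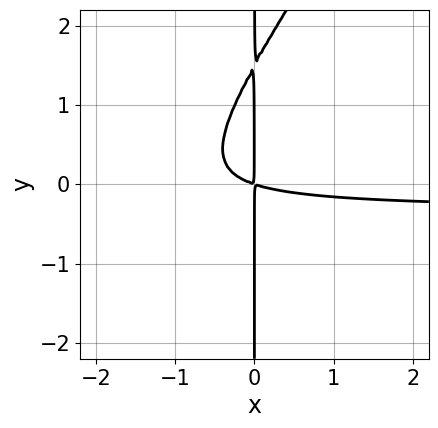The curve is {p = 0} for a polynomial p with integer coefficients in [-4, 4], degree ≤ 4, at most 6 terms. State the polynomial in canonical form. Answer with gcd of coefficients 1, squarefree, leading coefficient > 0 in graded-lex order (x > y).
1. deg p = 3.
2. Observable constraints: every point of the y-axis in the box is on the curve.
3. These observations pin down the coefficients.

3*x^2*y - 2*x*y^2 + x^2 + 3*x*y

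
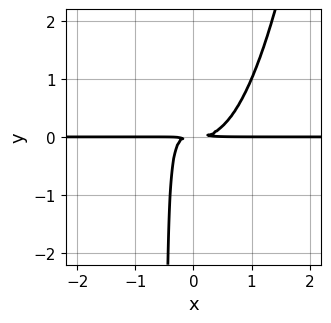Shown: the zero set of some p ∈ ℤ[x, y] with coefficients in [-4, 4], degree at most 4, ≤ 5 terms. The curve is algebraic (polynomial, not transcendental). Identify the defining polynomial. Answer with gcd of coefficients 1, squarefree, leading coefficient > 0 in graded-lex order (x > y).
3*x^3*y - 2*x*y^2 - y^2

(a) The degree is 4 — a generic line meets the curve in up to 4 points.
(b) From the axis intercepts and sections: the visible x-axis segment lies entirely on the curve.
(c) Putting this together gives p.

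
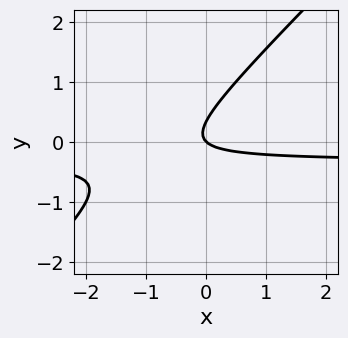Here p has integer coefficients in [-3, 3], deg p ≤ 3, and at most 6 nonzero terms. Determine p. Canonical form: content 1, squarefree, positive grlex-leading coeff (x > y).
The degree is 2 — no degree-1 curve has this shape.
Observable constraints: it crosses the x-axis at the gridline x = 0; one y-axis crossing is at y = 0.
Fitting integer coefficients to these (and the overall shape) gives p.

3*x*y - 3*y^2 + x + y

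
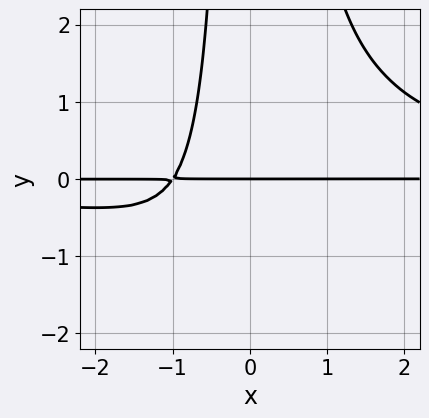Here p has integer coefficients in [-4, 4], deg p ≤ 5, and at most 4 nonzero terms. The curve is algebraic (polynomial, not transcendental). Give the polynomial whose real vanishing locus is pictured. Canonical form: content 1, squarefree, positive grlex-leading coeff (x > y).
(a) Degree: a generic line meets the curve in up to 4 points, so deg p = 4.
(b) From the axis intercepts and sections: the visible x-axis segment lies entirely on the curve; it crosses the y-axis at the gridline y = 0.
(c) Together with the visible shape, these determine p as stated.

2*x^2*y^2 - 3*x*y - 3*y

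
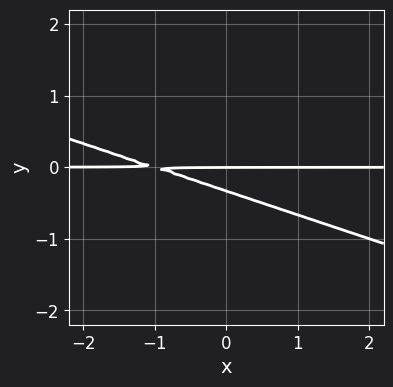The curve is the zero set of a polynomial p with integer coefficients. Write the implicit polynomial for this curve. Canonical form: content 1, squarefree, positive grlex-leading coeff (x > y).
x*y + 3*y^2 + y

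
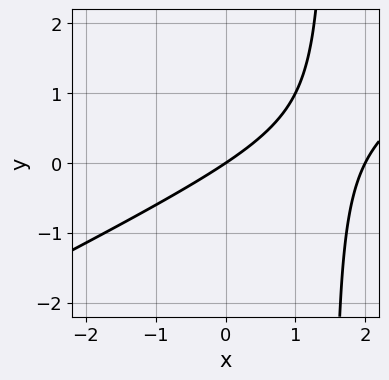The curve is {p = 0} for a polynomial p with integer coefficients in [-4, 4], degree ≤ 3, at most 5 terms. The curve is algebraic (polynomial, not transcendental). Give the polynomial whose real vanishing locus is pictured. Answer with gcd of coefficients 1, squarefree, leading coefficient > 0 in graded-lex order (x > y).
x^2 - 2*x*y - 2*x + 3*y

First, degree: a generic line meets the curve in up to 2 points, so deg p = 2.
Then, observable constraints: it crosses the y-axis at the gridline y = 0; among the integer gridlines, it crosses the x-axis at x ∈ {0, 2}.
Finally, the integer polynomial consistent with all of this is the stated p.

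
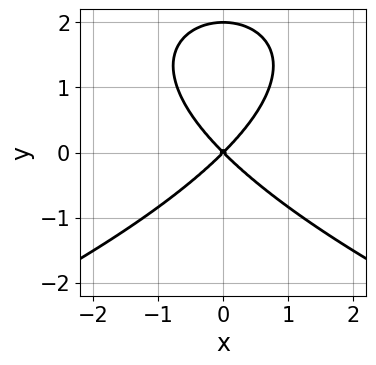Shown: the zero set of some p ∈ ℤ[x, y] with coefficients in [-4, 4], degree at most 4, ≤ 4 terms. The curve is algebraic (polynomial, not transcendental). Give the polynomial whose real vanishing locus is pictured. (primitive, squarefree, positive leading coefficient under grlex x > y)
y^3 + 2*x^2 - 2*y^2

deg p = 3. A generic line meets the curve in up to 3 points.
Symmetries: mirror symmetry x ↦ −x ⇒ only even powers of x.
Checking where it meets the axes: the y-axis gridline crossings are at y ∈ {0, 2}; one x-axis crossing is at x = 0.
The integer polynomial consistent with all of this is the stated p.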